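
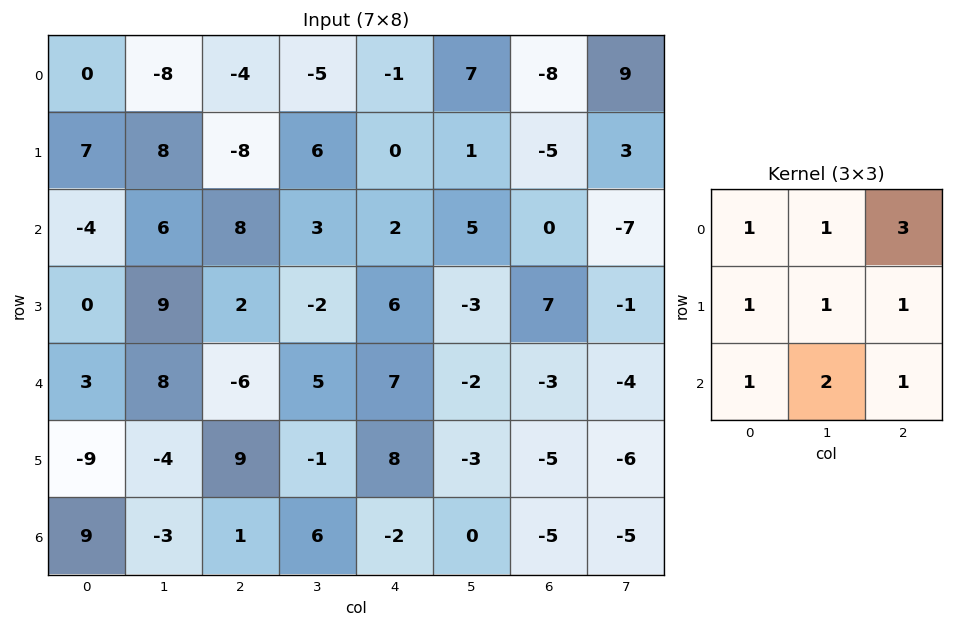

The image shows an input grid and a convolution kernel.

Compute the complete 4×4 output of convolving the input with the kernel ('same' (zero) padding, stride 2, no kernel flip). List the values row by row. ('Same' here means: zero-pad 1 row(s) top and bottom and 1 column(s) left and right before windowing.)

Output[0,0]: The receptive field on the zero-padded input at this output position is [0 0 0 / 0 0 -8 / 0 7 8]. Elementwise product with the kernel and sum: 0·1 + 0·1 + 0·3 + 0·1 + 0·1 + -8·1 + 0·1 + 7·2 + 8·1.

14 -19 8 2
42 46 26 13
16 25 17 -27
-15 6 2 -36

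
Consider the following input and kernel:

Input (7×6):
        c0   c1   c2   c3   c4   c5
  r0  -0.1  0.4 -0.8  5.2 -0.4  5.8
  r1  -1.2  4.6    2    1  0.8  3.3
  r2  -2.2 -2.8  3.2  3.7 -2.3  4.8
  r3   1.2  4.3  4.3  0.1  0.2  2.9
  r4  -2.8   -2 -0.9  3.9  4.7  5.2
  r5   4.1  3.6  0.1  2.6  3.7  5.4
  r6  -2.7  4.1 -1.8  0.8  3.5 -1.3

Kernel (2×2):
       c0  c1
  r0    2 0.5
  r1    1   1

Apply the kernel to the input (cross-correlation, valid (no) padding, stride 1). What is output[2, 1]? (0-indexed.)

4.6

The receptive field on the input at this output position is [-2.8 3.2 / 4.3 4.3]. Elementwise product with the kernel and sum: -2.8·2 + 3.2·0.5 + 4.3·1 + 4.3·1.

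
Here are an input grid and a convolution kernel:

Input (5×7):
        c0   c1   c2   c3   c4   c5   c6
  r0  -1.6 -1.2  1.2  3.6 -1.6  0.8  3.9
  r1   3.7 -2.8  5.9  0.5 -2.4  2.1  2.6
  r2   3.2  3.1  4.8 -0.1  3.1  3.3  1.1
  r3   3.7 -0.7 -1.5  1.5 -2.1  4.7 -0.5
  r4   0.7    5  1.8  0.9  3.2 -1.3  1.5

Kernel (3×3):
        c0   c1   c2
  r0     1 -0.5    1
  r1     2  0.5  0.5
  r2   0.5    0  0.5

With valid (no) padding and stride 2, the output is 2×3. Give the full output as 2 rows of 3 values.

Output[0,0]: The receptive field on the input at this output position is [-1.6 -1.2 1.2 / 3.7 -2.8 5.9 / 3.2 3.1 4.8]. Elementwise product with the kernel and sum: -1.6·1 + -1.2·-0.5 + 1.2·1 + 3.7·2 + -2.8·0.5 + 5.9·0.5 + 3.2·0.5 + 4.8·0.5.
Output[0,1]: The receptive field on the input at this output position is [1.2 3.6 -1.6 / 5.9 0.5 -2.4 / 4.8 -0.1 3.1]. Elementwise product with the kernel and sum: 1.2·1 + 3.6·-0.5 + -1.6·1 + 5.9·2 + 0.5·0.5 + -2.4·0.5 + 4.8·0.5 + 3.1·0.5.

13.15 12.6 1.55
14 7.15 2.8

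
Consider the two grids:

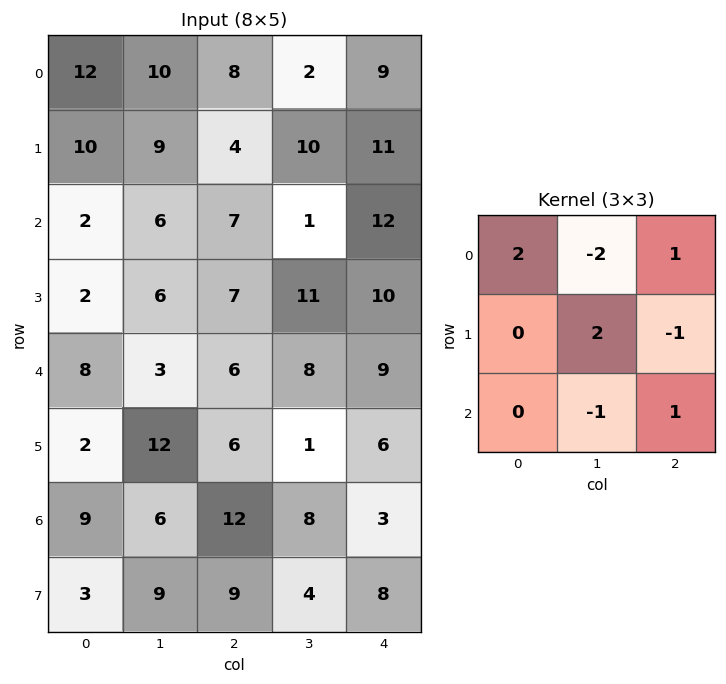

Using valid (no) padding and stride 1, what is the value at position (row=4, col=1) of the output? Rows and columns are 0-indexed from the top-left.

9

The receptive field on the input at this output position is [3 6 8 / 12 6 1 / 6 12 8]. Elementwise product with the kernel and sum: 3·2 + 6·-2 + 8·1 + 6·2 + 1·-1 + 12·-1 + 8·1.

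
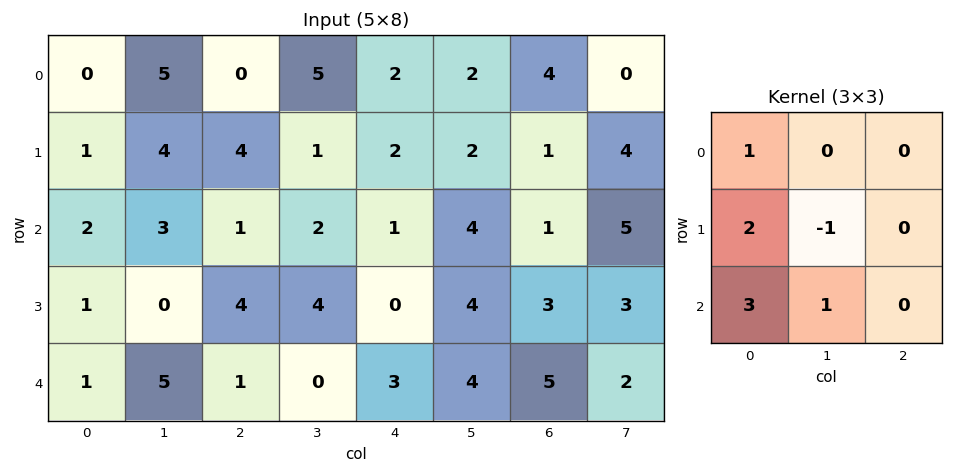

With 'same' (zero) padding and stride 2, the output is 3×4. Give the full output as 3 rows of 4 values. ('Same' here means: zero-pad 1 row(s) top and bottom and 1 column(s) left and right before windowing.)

Output[0,0]: The receptive field on the zero-padded input at this output position is [0 0 0 / 0 0 5 / 0 1 4]. Elementwise product with the kernel and sum: 0·1 + 0·2 + 0·-1 + 0·3 + 1·1.

1 26 13 7
-1 13 16 24
-1 9 1 7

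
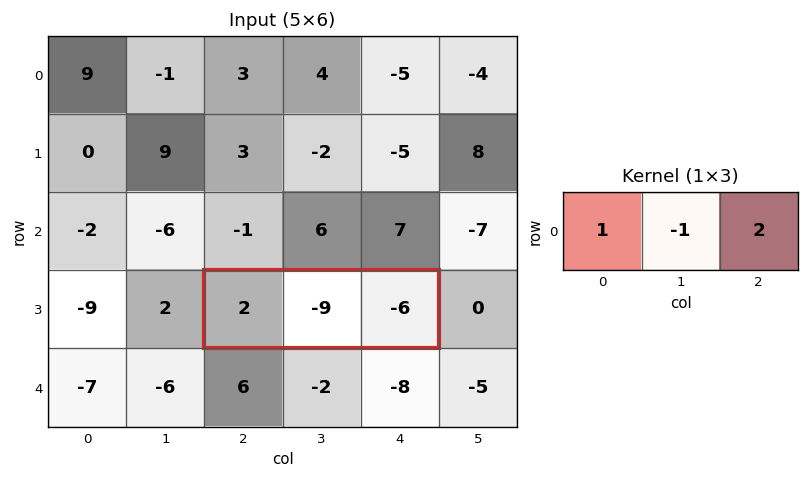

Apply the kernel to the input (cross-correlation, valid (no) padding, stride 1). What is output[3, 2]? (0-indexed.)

The receptive field on the input at this output position is [2 -9 -6]. Elementwise product with the kernel and sum: 2·1 + -9·-1 + -6·2.

-1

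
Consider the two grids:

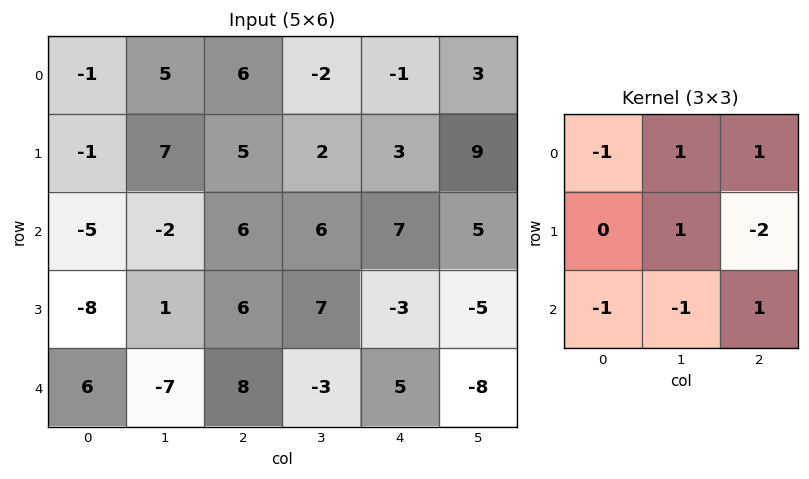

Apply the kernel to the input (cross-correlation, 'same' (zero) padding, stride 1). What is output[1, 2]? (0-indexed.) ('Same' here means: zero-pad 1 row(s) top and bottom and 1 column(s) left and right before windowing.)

2

The receptive field on the zero-padded input at this output position is [5 6 -2 / 7 5 2 / -2 6 6]. Elementwise product with the kernel and sum: 5·-1 + 6·1 + -2·1 + 5·1 + 2·-2 + -2·-1 + 6·-1 + 6·1.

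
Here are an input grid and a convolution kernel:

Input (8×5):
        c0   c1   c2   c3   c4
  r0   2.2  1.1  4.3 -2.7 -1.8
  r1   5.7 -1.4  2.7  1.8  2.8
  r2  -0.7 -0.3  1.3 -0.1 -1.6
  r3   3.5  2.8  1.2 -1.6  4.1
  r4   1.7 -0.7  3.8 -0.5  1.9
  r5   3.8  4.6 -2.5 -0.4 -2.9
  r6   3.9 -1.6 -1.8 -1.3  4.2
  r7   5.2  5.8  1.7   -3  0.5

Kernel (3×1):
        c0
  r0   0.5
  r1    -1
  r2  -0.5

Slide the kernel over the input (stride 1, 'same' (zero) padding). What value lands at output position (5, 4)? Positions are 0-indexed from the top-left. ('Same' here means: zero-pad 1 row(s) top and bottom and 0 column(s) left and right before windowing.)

The receptive field on the zero-padded input at this output position is [1.9 / -2.9 / 4.2]. Elementwise product with the kernel and sum: 1.9·0.5 + -2.9·-1 + 4.2·-0.5.

1.75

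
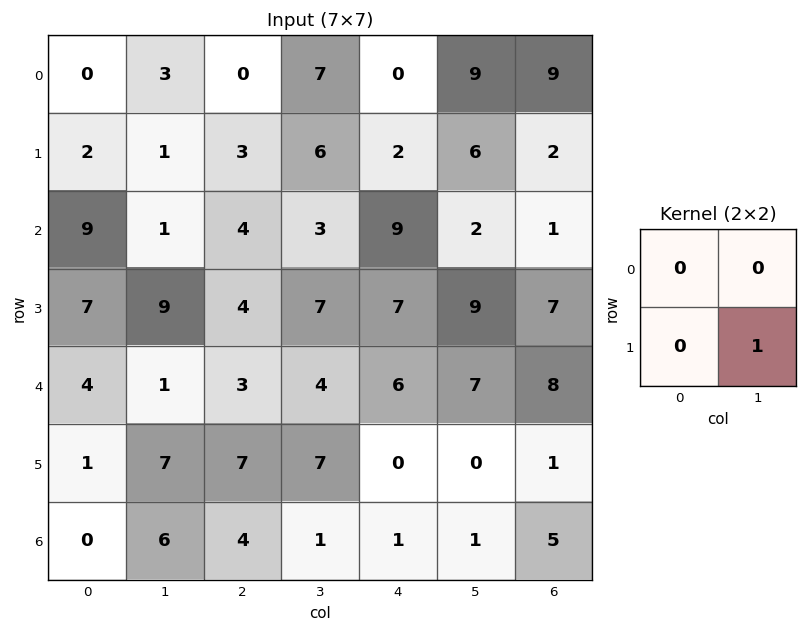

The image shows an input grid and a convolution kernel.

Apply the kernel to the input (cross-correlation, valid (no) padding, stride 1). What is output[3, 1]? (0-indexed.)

3

The receptive field on the input at this output position is [9 4 / 1 3]. Elementwise product with the kernel and sum: 3·1.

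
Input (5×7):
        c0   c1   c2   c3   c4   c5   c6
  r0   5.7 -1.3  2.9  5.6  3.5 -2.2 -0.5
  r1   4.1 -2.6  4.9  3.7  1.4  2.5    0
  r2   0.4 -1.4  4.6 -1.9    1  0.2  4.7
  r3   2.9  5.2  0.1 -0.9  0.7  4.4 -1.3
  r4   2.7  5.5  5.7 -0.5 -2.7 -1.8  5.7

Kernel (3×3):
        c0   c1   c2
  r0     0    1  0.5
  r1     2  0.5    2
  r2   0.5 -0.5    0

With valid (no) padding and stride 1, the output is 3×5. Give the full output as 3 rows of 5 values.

Output[0,0]: The receptive field on the input at this output position is [5.7 -1.3 2.9 / 4.1 -2.6 4.9 / 0.4 -1.4 4.6]. Elementwise product with the kernel and sum: -1.3·1 + 2.9·0.5 + 4.1·2 + -2.6·0.5 + 4.9·2 + 0.4·0.5 + -1.4·-0.5.

17.75 7.35 25.05 14.05 2
8 5 15.15 -1.05 12.15
8.1 12.2 2.85 9.55 3.1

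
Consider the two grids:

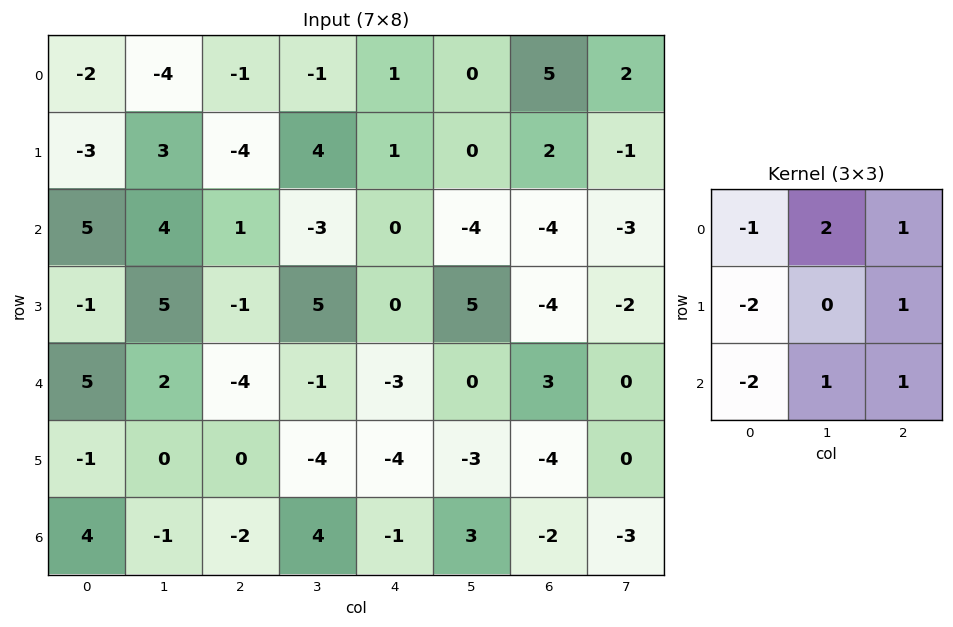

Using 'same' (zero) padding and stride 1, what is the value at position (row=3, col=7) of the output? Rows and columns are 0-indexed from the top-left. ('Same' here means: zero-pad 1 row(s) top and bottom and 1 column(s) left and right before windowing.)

0

The receptive field on the zero-padded input at this output position is [-4 -3 0 / -4 -2 0 / 3 0 0]. Elementwise product with the kernel and sum: -4·-1 + -3·2 + 0·1 + -4·-2 + 0·1 + 3·-2 + 0·1 + 0·1.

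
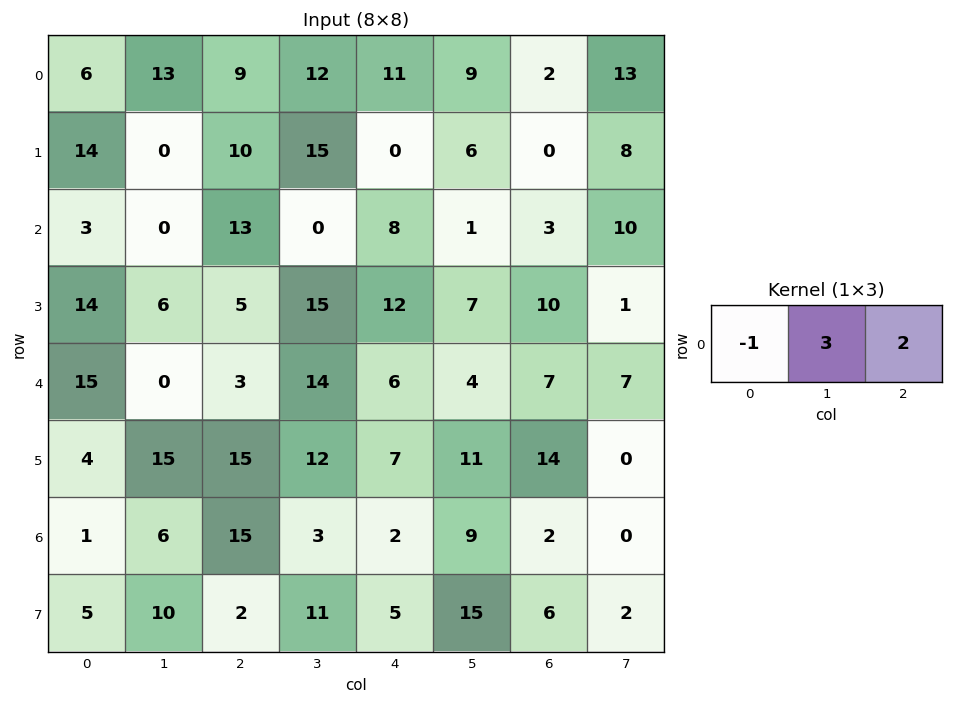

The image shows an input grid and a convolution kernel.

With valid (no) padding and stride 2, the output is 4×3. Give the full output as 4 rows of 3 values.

51 49 20
23 3 1
-9 51 20
47 -2 29

Output[0,0]: The receptive field on the input at this output position is [6 13 9]. Elementwise product with the kernel and sum: 6·-1 + 13·3 + 9·2.
Output[0,1]: The receptive field on the input at this output position is [9 12 11]. Elementwise product with the kernel and sum: 9·-1 + 12·3 + 11·2.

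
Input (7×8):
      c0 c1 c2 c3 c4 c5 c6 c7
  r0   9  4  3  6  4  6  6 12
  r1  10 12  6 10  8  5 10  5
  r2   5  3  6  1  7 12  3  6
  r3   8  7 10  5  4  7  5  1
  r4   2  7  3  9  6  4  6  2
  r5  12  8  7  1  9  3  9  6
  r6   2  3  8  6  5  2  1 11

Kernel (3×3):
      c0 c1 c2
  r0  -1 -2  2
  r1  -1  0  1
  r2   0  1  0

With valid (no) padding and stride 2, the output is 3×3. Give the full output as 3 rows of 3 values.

Output[0,0]: The receptive field on the input at this output position is [9 4 3 / 10 12 6 / 5 3 6]. Elementwise product with the kernel and sum: 9·-1 + 4·-2 + 3·2 + 10·-1 + 6·1 + 3·1.

-12 -4 10
10 9 -20
-12 -1 0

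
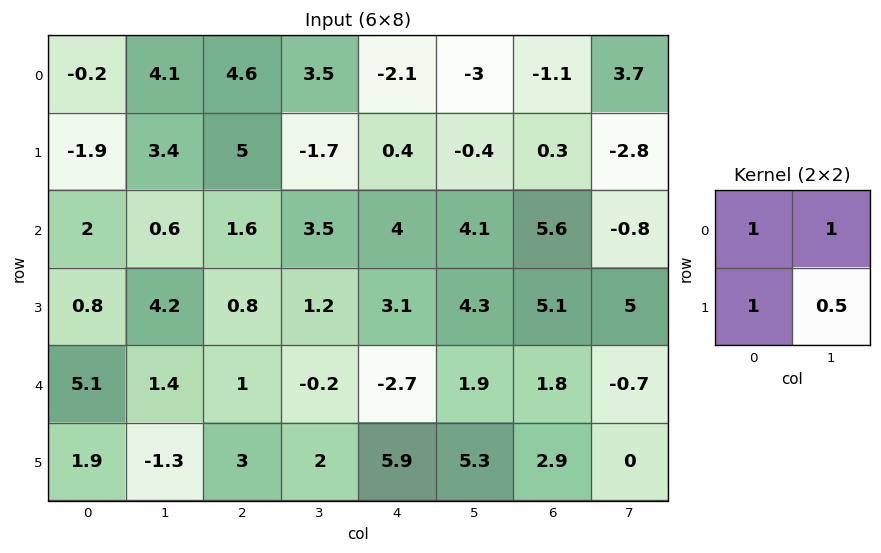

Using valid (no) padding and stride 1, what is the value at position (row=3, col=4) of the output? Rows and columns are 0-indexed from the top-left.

The receptive field on the input at this output position is [3.1 4.3 / -2.7 1.9]. Elementwise product with the kernel and sum: 3.1·1 + 4.3·1 + -2.7·1 + 1.9·0.5.

5.65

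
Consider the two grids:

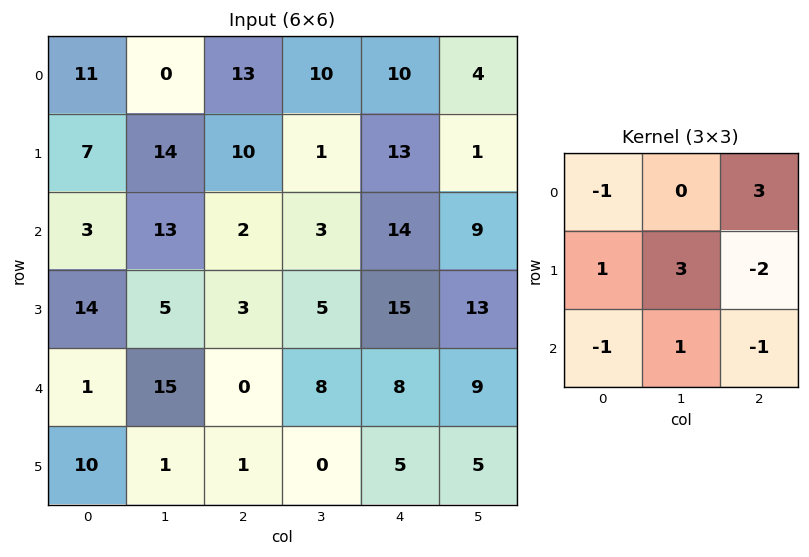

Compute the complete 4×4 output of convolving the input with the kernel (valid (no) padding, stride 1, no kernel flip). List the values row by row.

65 58 -9 42
49 -5 -1 26
40 -23 28 39
31 9 44 48

Output[0,0]: The receptive field on the input at this output position is [11 0 13 / 7 14 10 / 3 13 2]. Elementwise product with the kernel and sum: 11·-1 + 13·3 + 7·1 + 14·3 + 10·-2 + 3·-1 + 13·1 + 2·-1.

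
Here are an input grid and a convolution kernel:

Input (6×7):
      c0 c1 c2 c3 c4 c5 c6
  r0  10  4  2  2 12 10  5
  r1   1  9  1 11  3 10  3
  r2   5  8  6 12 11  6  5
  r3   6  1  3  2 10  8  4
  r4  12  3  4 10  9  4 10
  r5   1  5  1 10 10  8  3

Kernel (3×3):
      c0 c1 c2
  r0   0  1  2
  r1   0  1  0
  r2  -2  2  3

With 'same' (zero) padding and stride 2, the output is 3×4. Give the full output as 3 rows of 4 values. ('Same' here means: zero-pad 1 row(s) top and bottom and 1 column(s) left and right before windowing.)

Output[0,0]: The receptive field on the zero-padded input at this output position is [0 0 0 / 0 10 4 / 0 1 9]. Elementwise product with the kernel and sum: 0·1 + 0·2 + 10·1 + 0·-2 + 1·2 + 9·3.

39 19 26 -9
39 39 74 0
37 33 59 4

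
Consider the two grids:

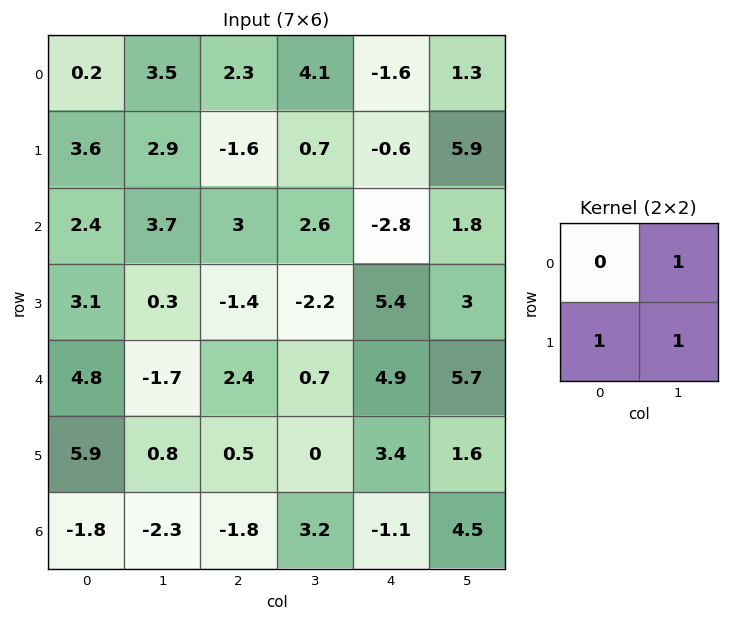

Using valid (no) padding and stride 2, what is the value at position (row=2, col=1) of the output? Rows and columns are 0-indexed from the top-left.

The receptive field on the input at this output position is [2.4 0.7 / 0.5 0]. Elementwise product with the kernel and sum: 0.7·1 + 0.5·1 + 0·1.

1.2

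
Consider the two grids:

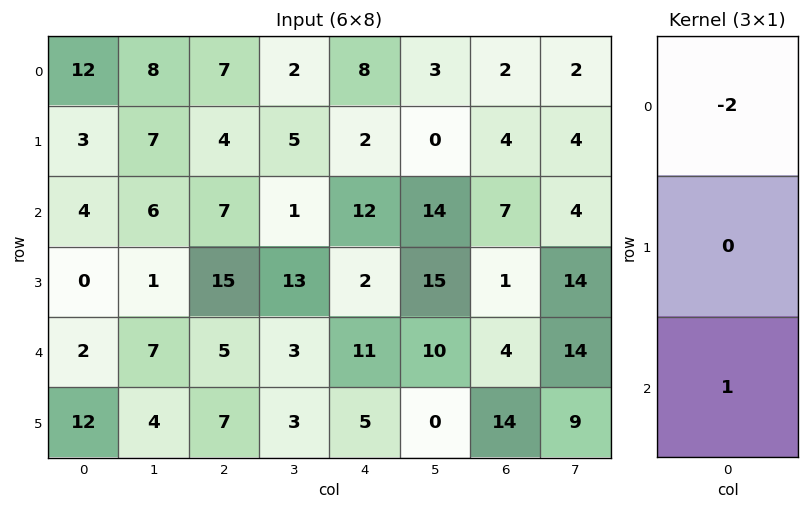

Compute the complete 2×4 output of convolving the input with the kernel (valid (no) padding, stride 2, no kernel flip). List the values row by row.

Output[0,0]: The receptive field on the input at this output position is [12 / 3 / 4]. Elementwise product with the kernel and sum: 12·-2 + 4·1.
Output[0,1]: The receptive field on the input at this output position is [7 / 4 / 7]. Elementwise product with the kernel and sum: 7·-2 + 7·1.

-20 -7 -4 3
-6 -9 -13 -10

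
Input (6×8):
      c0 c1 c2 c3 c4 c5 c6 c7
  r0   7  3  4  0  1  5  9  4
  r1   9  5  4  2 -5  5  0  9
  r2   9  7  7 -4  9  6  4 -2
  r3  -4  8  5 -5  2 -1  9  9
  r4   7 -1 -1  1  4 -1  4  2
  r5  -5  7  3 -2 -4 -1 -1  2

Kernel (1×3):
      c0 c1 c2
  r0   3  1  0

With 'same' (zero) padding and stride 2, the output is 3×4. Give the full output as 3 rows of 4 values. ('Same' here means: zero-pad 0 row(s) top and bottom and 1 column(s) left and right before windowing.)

7 13 1 24
9 28 -3 22
7 -4 7 1

Output[0,0]: The receptive field on the zero-padded input at this output position is [0 7 3]. Elementwise product with the kernel and sum: 0·3 + 7·1.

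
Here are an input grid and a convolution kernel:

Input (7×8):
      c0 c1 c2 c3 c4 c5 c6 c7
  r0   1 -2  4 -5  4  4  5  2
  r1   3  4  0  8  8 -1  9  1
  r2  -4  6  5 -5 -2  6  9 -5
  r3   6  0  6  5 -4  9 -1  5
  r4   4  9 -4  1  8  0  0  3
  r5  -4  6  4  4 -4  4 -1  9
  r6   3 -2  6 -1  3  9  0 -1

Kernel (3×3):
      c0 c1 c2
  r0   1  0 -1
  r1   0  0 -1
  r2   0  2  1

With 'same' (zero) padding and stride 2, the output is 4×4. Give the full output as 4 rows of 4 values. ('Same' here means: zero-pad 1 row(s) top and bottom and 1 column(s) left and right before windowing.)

12 13 11 17
2 18 4 6
-11 6 -8 8
-4 3 -9 -4

Output[0,0]: The receptive field on the zero-padded input at this output position is [0 0 0 / 0 1 -2 / 0 3 4]. Elementwise product with the kernel and sum: 0·1 + 0·-1 + -2·-1 + 3·2 + 4·1.
Output[0,1]: The receptive field on the zero-padded input at this output position is [0 0 0 / -2 4 -5 / 4 0 8]. Elementwise product with the kernel and sum: 0·1 + 0·-1 + -5·-1 + 0·2 + 8·1.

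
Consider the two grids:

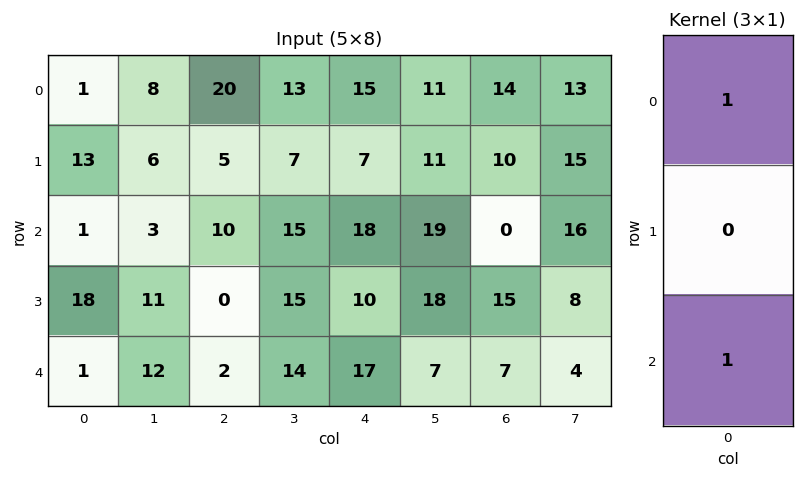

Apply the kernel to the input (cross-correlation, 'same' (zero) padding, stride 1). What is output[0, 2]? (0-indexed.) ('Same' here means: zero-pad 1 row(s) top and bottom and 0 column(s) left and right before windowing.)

The receptive field on the zero-padded input at this output position is [0 / 20 / 5]. Elementwise product with the kernel and sum: 0·1 + 5·1.

5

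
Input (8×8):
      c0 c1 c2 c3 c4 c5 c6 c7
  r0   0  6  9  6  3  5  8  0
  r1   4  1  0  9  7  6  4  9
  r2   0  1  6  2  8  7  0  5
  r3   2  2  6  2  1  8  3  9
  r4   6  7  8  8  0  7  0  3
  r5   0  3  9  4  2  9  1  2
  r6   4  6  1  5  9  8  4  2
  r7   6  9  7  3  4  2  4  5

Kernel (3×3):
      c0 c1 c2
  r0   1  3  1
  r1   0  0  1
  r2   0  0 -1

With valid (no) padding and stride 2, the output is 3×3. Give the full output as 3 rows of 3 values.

21 29 30
7 21 32
43 25 18

Output[0,0]: The receptive field on the input at this output position is [0 6 9 / 4 1 0 / 0 1 6]. Elementwise product with the kernel and sum: 0·1 + 6·3 + 9·1 + 0·1 + 6·-1.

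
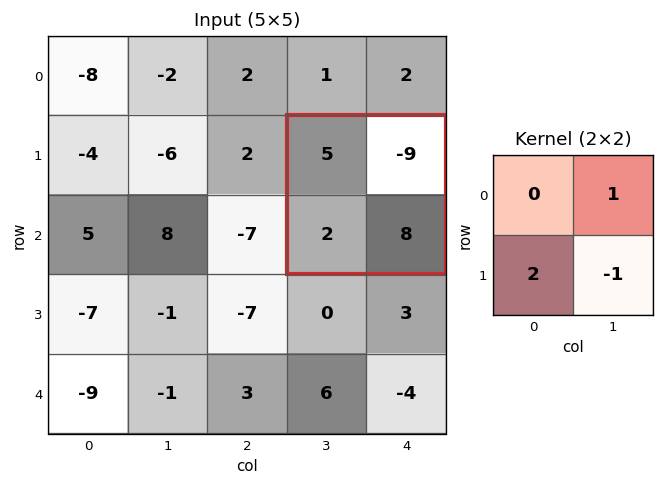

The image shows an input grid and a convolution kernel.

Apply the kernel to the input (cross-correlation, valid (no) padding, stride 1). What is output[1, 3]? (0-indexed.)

-13

The receptive field on the input at this output position is [5 -9 / 2 8]. Elementwise product with the kernel and sum: -9·1 + 2·2 + 8·-1.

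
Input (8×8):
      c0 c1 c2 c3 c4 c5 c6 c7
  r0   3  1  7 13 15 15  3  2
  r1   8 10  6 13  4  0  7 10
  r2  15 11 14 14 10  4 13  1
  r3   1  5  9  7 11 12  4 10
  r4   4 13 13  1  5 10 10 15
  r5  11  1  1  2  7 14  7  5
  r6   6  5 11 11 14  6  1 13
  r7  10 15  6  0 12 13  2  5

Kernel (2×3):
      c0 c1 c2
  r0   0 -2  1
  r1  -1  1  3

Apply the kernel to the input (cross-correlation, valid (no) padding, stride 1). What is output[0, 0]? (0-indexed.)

25

The receptive field on the input at this output position is [3 1 7 / 8 10 6]. Elementwise product with the kernel and sum: 1·-2 + 7·1 + 8·-1 + 10·1 + 6·3.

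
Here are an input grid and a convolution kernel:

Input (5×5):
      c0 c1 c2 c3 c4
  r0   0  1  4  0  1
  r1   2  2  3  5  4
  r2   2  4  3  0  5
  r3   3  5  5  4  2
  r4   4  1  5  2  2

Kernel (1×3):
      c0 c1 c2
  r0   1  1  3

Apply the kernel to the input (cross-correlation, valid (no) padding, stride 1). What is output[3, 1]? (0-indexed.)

The receptive field on the input at this output position is [5 5 4]. Elementwise product with the kernel and sum: 5·1 + 5·1 + 4·3.

22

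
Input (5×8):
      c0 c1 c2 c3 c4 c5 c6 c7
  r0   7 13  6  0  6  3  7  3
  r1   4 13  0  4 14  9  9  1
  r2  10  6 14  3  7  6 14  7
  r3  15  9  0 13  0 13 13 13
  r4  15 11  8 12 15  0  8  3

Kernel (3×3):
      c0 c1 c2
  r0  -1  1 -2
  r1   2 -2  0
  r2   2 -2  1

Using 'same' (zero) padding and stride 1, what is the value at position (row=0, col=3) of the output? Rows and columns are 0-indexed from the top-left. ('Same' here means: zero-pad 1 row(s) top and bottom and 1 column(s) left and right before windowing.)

The receptive field on the zero-padded input at this output position is [0 0 0 / 6 0 6 / 0 4 14]. Elementwise product with the kernel and sum: 0·-1 + 0·1 + 0·-2 + 6·2 + 0·-2 + 0·2 + 4·-2 + 14·1.

18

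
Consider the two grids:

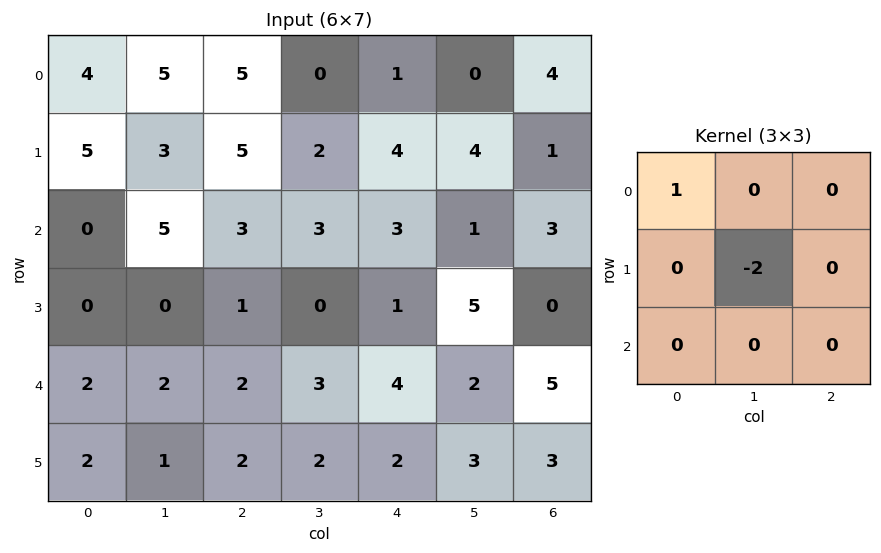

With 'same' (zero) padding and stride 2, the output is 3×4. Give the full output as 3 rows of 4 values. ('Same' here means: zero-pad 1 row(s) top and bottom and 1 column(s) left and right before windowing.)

Output[0,0]: The receptive field on the zero-padded input at this output position is [0 0 0 / 0 4 5 / 0 5 3]. Elementwise product with the kernel and sum: 0·1 + 4·-2.
Output[0,1]: The receptive field on the zero-padded input at this output position is [0 0 0 / 5 5 0 / 3 5 2]. Elementwise product with the kernel and sum: 0·1 + 5·-2.

-8 -10 -2 -8
0 -3 -4 -2
-4 -4 -8 -5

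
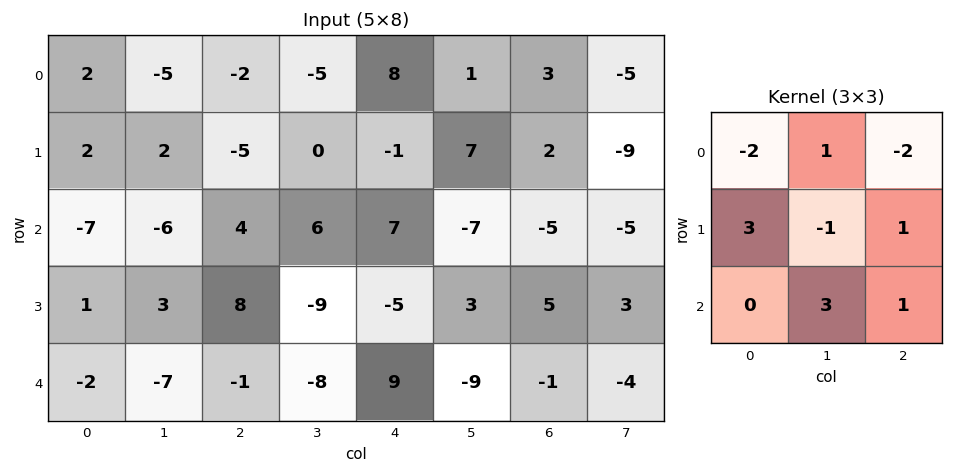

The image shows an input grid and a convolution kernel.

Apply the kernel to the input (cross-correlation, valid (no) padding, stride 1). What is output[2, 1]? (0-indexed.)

The receptive field on the input at this output position is [-6 4 6 / 3 8 -9 / -7 -1 -8]. Elementwise product with the kernel and sum: -6·-2 + 4·1 + 6·-2 + 3·3 + 8·-1 + -9·1 + -1·3 + -8·1.

-15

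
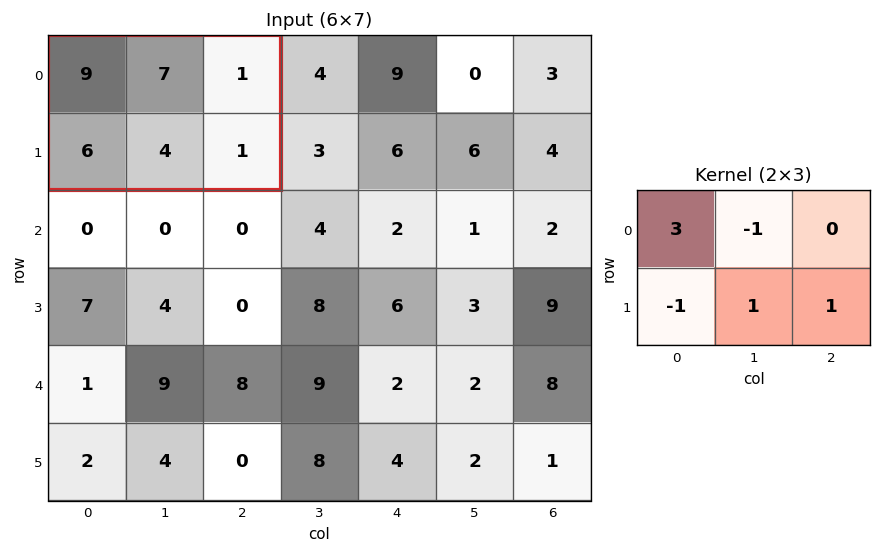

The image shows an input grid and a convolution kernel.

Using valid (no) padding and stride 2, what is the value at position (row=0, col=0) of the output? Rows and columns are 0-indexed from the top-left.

19

The receptive field on the input at this output position is [9 7 1 / 6 4 1]. Elementwise product with the kernel and sum: 9·3 + 7·-1 + 6·-1 + 4·1 + 1·1.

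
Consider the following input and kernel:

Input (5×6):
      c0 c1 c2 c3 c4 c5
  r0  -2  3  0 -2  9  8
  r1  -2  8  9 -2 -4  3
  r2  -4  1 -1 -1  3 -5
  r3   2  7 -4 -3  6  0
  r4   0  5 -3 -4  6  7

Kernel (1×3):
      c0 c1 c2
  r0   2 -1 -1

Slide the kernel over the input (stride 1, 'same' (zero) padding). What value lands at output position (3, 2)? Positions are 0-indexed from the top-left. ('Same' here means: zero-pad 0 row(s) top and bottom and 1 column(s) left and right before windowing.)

The receptive field on the zero-padded input at this output position is [7 -4 -3]. Elementwise product with the kernel and sum: 7·2 + -4·-1 + -3·-1.

21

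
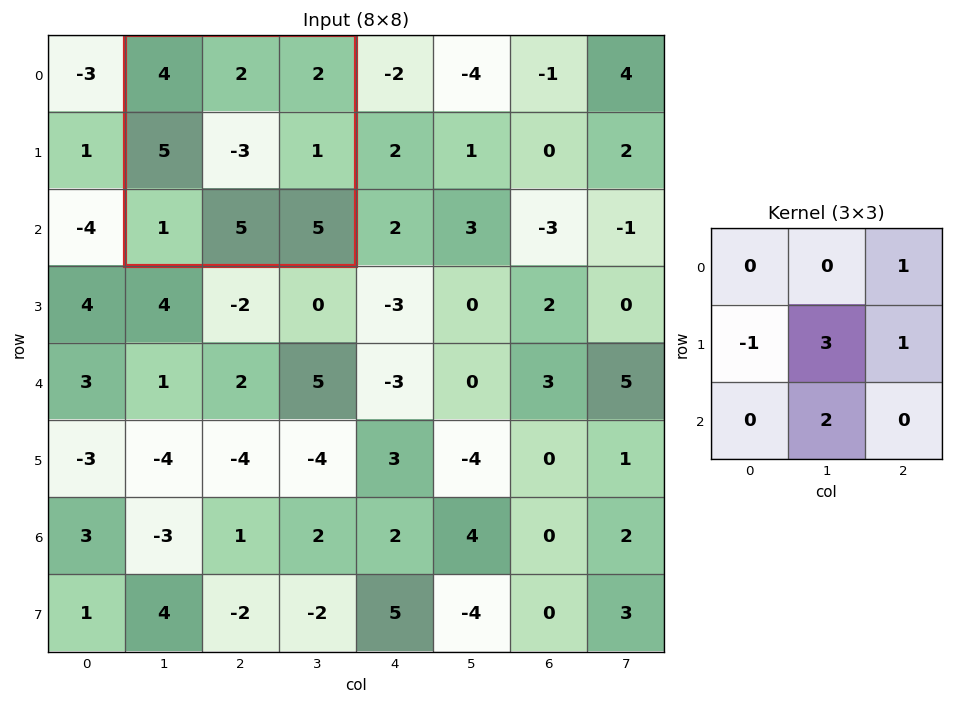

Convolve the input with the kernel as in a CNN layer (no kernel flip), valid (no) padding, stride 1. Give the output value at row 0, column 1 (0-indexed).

-1

The receptive field on the input at this output position is [4 2 2 / 5 -3 1 / 1 5 5]. Elementwise product with the kernel and sum: 2·1 + 5·-1 + -3·3 + 1·1 + 5·2.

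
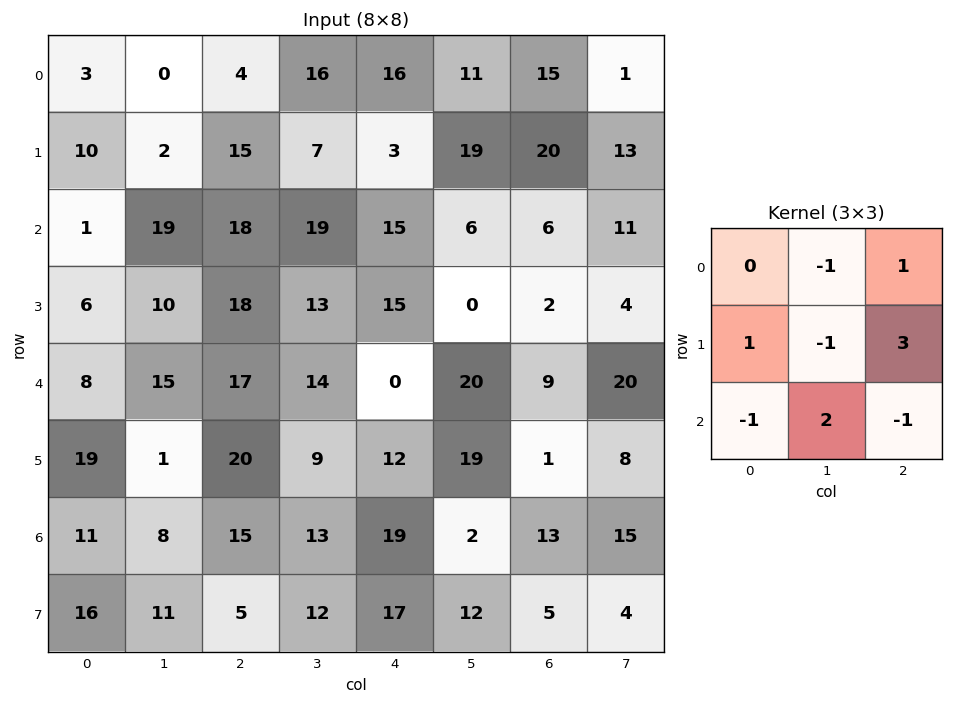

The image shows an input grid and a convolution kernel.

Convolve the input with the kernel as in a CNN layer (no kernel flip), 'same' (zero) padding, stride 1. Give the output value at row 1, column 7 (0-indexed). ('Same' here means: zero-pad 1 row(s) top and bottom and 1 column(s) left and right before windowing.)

22

The receptive field on the zero-padded input at this output position is [15 1 0 / 20 13 0 / 6 11 0]. Elementwise product with the kernel and sum: 1·-1 + 0·1 + 20·1 + 13·-1 + 0·3 + 6·-1 + 11·2 + 0·-1.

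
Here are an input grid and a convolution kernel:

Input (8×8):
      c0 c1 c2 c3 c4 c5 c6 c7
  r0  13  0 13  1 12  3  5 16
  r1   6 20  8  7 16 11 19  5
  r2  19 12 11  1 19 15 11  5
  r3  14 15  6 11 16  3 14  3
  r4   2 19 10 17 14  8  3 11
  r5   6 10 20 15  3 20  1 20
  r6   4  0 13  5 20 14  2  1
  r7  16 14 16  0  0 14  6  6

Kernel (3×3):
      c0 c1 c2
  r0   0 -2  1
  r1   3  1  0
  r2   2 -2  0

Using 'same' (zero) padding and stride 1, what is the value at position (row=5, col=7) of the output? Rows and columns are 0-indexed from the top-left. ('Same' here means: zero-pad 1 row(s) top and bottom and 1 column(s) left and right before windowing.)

The receptive field on the zero-padded input at this output position is [3 11 0 / 1 20 0 / 2 1 0]. Elementwise product with the kernel and sum: 11·-2 + 0·1 + 1·3 + 20·1 + 2·2 + 1·-2.

3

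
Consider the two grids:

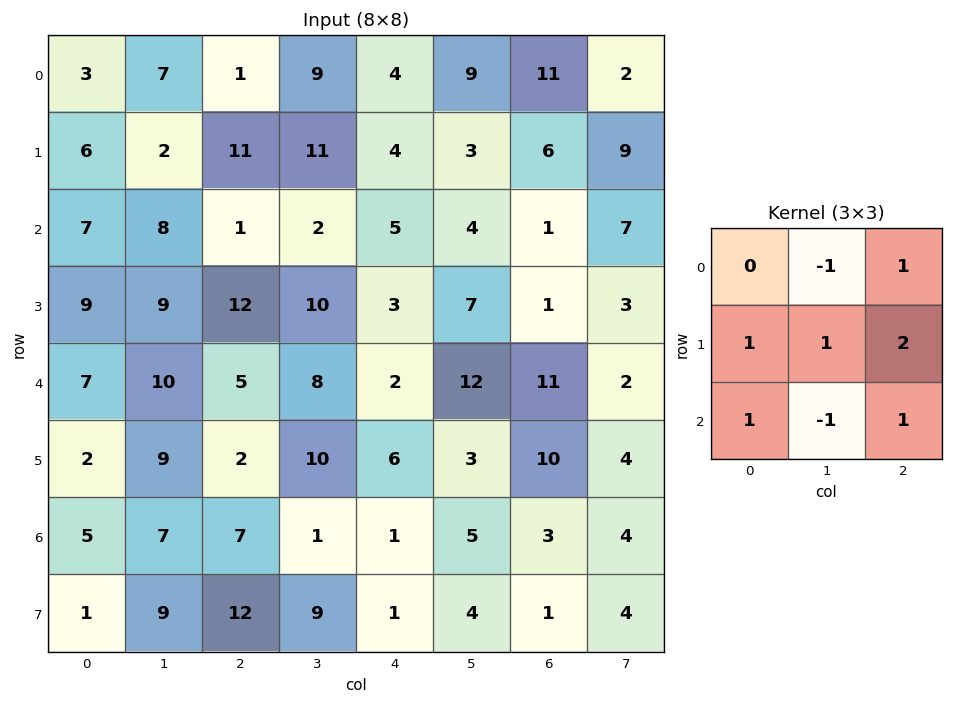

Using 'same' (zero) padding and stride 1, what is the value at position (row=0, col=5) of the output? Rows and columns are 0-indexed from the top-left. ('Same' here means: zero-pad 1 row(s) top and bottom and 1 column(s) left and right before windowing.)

The receptive field on the zero-padded input at this output position is [0 0 0 / 4 9 11 / 4 3 6]. Elementwise product with the kernel and sum: 0·-1 + 0·1 + 4·1 + 9·1 + 11·2 + 4·1 + 3·-1 + 6·1.

42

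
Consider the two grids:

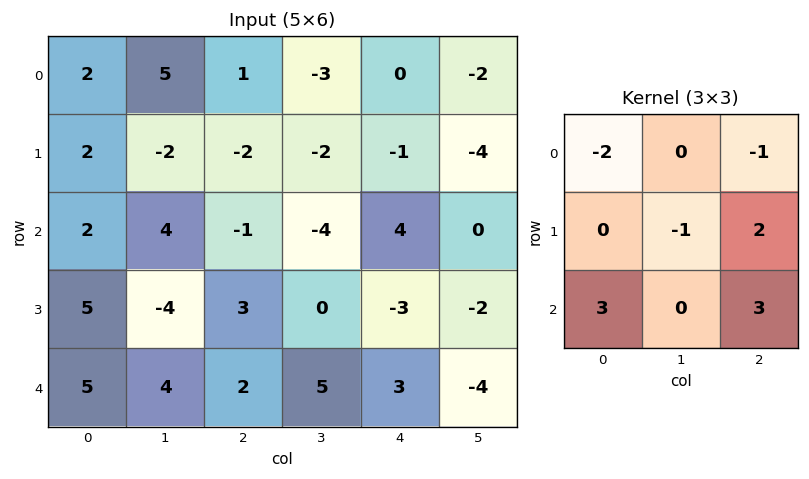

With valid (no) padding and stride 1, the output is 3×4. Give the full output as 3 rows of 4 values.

-4 -9 7 -11
16 -13 17 -2
28 20 7 10

Output[0,0]: The receptive field on the input at this output position is [2 5 1 / 2 -2 -2 / 2 4 -1]. Elementwise product with the kernel and sum: 2·-2 + 1·-1 + -2·-1 + -2·2 + 2·3 + -1·3.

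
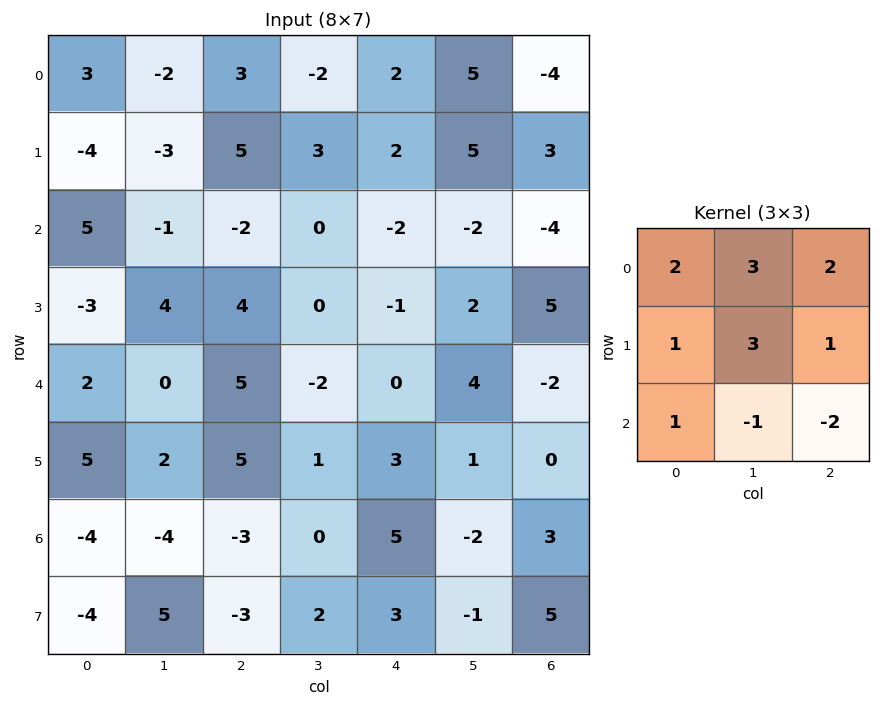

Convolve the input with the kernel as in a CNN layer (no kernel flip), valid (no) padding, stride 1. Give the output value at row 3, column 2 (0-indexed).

The receptive field on the input at this output position is [4 0 -1 / 5 -2 0 / 5 1 3]. Elementwise product with the kernel and sum: 4·2 + 0·3 + -1·2 + 5·1 + -2·3 + 0·1 + 5·1 + 1·-1 + 3·-2.

3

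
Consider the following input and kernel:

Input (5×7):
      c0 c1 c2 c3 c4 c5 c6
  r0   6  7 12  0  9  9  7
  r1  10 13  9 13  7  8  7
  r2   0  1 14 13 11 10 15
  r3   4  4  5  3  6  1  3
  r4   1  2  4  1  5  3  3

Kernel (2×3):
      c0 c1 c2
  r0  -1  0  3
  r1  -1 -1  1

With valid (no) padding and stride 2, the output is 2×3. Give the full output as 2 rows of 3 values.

Output[0,0]: The receptive field on the input at this output position is [6 7 12 / 10 13 9]. Elementwise product with the kernel and sum: 6·-1 + 12·3 + 10·-1 + 13·-1 + 9·1.

16 0 4
39 17 30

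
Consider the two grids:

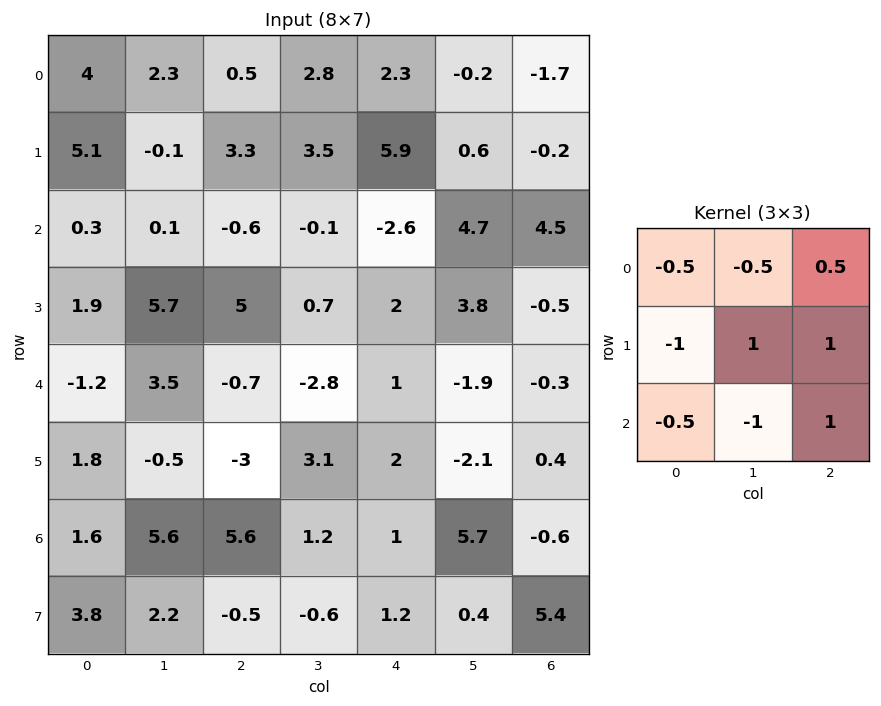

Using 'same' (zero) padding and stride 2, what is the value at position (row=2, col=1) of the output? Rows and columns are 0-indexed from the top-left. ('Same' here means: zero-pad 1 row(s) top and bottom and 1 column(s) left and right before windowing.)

-5.65

The receptive field on the zero-padded input at this output position is [5.7 5 0.7 / 3.5 -0.7 -2.8 / -0.5 -3 3.1]. Elementwise product with the kernel and sum: 5.7·-0.5 + 5·-0.5 + 0.7·0.5 + 3.5·-1 + -0.7·1 + -2.8·1 + -0.5·-0.5 + -3·-1 + 3.1·1.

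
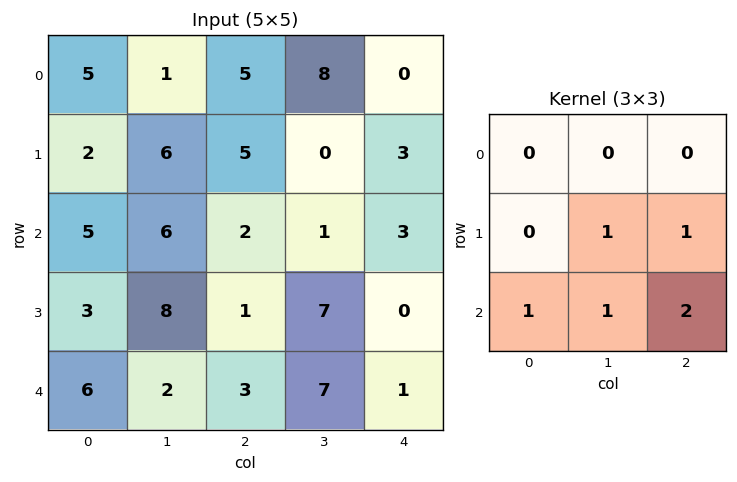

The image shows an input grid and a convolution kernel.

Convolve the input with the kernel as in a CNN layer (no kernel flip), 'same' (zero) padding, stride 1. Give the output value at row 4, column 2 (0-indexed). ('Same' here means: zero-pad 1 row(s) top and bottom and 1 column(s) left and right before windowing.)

The receptive field on the zero-padded input at this output position is [8 1 7 / 2 3 7 / 0 0 0]. Elementwise product with the kernel and sum: 3·1 + 7·1 + 0·1 + 0·1 + 0·2.

10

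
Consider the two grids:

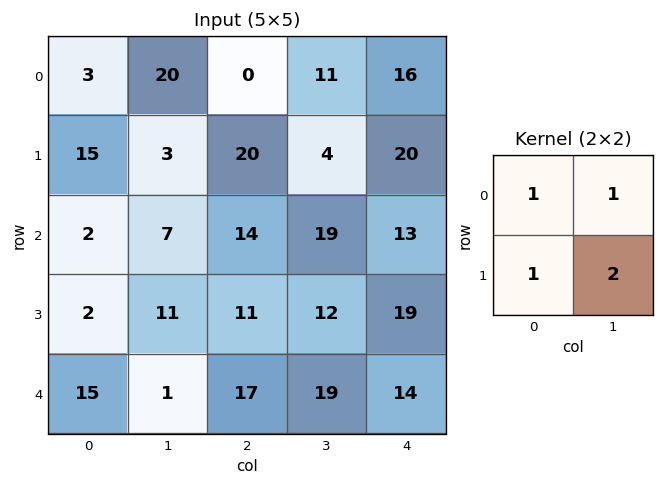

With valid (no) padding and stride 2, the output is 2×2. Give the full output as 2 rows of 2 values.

Output[0,0]: The receptive field on the input at this output position is [3 20 / 15 3]. Elementwise product with the kernel and sum: 3·1 + 20·1 + 15·1 + 3·2.
Output[0,1]: The receptive field on the input at this output position is [0 11 / 20 4]. Elementwise product with the kernel and sum: 0·1 + 11·1 + 20·1 + 4·2.

44 39
33 68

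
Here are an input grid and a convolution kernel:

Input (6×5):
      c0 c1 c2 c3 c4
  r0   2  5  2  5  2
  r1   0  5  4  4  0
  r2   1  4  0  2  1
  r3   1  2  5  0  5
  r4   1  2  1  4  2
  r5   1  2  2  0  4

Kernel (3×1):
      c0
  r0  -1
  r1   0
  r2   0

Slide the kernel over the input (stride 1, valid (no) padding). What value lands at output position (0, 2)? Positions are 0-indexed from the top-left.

The receptive field on the input at this output position is [2 / 4 / 0]. Elementwise product with the kernel and sum: 2·-1.

-2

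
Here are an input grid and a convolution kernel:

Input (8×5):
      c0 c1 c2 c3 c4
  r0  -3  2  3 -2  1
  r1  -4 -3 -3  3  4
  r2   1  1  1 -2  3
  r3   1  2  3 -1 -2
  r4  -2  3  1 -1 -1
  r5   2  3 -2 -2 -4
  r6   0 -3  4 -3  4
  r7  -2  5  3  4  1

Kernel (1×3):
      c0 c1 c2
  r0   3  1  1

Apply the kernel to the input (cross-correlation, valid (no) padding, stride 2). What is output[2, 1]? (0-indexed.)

1

The receptive field on the input at this output position is [1 -1 -1]. Elementwise product with the kernel and sum: 1·3 + -1·1 + -1·1.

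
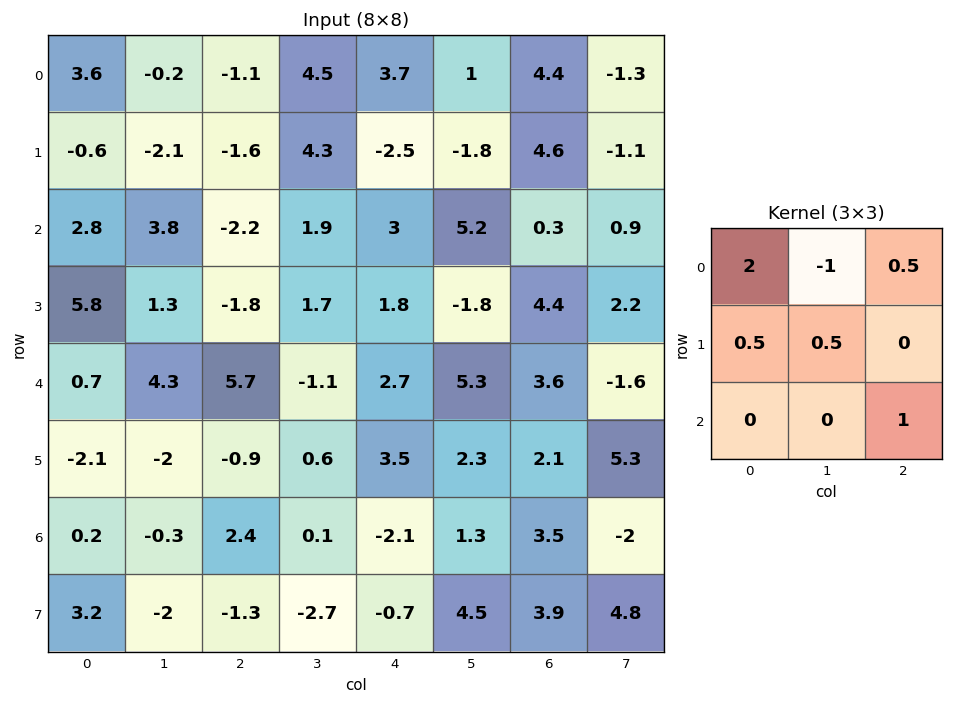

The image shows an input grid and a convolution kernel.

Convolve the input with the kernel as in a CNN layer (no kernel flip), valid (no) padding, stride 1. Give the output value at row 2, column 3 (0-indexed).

The receptive field on the input at this output position is [1.9 3 5.2 / 1.7 1.8 -1.8 / -1.1 2.7 5.3]. Elementwise product with the kernel and sum: 1.9·2 + 3·-1 + 5.2·0.5 + 1.7·0.5 + 1.8·0.5 + 5.3·1.

10.45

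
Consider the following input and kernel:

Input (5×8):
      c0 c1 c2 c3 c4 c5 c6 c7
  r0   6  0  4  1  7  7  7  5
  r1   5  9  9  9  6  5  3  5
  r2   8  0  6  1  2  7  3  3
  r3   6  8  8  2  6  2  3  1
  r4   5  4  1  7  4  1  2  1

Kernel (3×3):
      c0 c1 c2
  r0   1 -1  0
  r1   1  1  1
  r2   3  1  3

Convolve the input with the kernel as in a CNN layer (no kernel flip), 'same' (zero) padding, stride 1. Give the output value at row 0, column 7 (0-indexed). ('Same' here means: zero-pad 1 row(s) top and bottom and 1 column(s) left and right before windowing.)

The receptive field on the zero-padded input at this output position is [0 0 0 / 7 5 0 / 3 5 0]. Elementwise product with the kernel and sum: 0·1 + 0·-1 + 7·1 + 5·1 + 0·1 + 3·3 + 5·1 + 0·3.

26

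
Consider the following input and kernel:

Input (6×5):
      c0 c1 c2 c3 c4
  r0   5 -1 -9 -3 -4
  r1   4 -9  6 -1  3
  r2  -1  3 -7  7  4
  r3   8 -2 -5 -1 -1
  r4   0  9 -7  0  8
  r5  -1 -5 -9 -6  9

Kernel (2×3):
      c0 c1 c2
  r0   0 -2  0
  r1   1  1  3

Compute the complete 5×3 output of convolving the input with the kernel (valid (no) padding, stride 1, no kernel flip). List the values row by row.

Output[0,0]: The receptive field on the input at this output position is [5 -1 -9 / 4 -9 6]. Elementwise product with the kernel and sum: -1·-2 + 4·1 + -9·1 + 6·3.
Output[0,1]: The receptive field on the input at this output position is [-1 -9 -3 / -9 6 -1]. Elementwise product with the kernel and sum: -9·-2 + -9·1 + 6·1 + -1·3.

15 12 20
-1 5 14
-15 4 -23
-8 12 19
-51 -18 12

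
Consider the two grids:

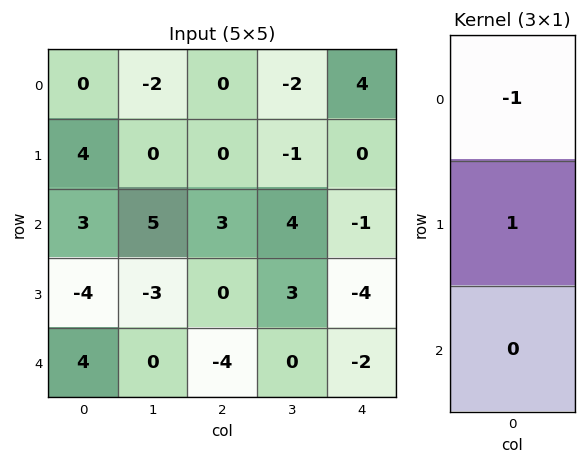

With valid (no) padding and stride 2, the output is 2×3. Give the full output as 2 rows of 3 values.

4 0 -4
-7 -3 -3

Output[0,0]: The receptive field on the input at this output position is [0 / 4 / 3]. Elementwise product with the kernel and sum: 0·-1 + 4·1.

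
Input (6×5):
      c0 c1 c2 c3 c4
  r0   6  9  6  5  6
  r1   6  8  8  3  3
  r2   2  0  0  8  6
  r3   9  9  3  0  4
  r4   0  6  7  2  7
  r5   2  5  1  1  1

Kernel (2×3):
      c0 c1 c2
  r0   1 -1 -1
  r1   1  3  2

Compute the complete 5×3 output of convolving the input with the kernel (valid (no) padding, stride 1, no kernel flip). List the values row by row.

Output[0,0]: The receptive field on the input at this output position is [6 9 6 / 6 8 8]. Elementwise product with the kernel and sum: 6·1 + 9·-1 + 6·-1 + 6·1 + 8·3 + 8·2.
Output[0,1]: The receptive field on the input at this output position is [9 6 5 / 8 8 3]. Elementwise product with the kernel and sum: 9·1 + 6·-1 + 5·-1 + 8·1 + 8·3 + 3·2.

37 36 18
-8 13 38
44 10 -3
29 37 26
6 7 4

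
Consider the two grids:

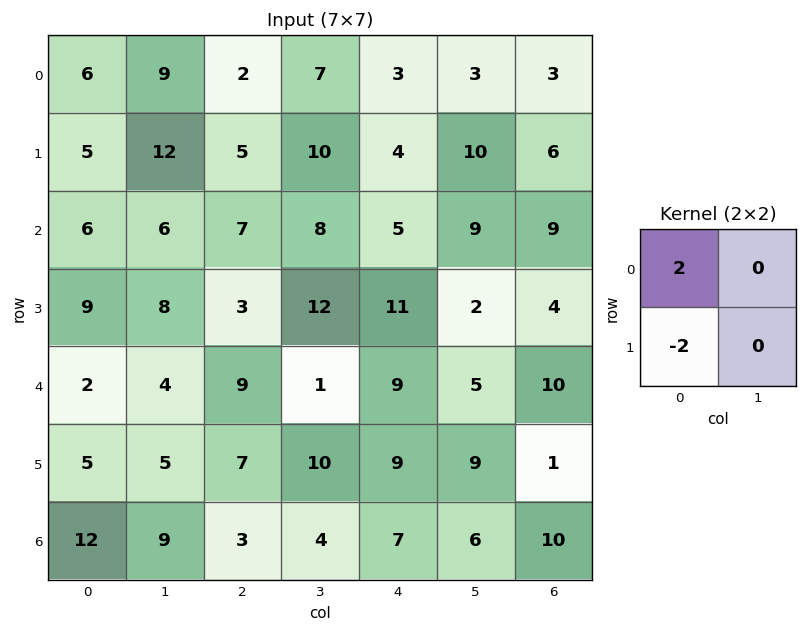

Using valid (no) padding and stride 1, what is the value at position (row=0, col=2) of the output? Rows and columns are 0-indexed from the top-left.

The receptive field on the input at this output position is [2 7 / 5 10]. Elementwise product with the kernel and sum: 2·2 + 5·-2.

-6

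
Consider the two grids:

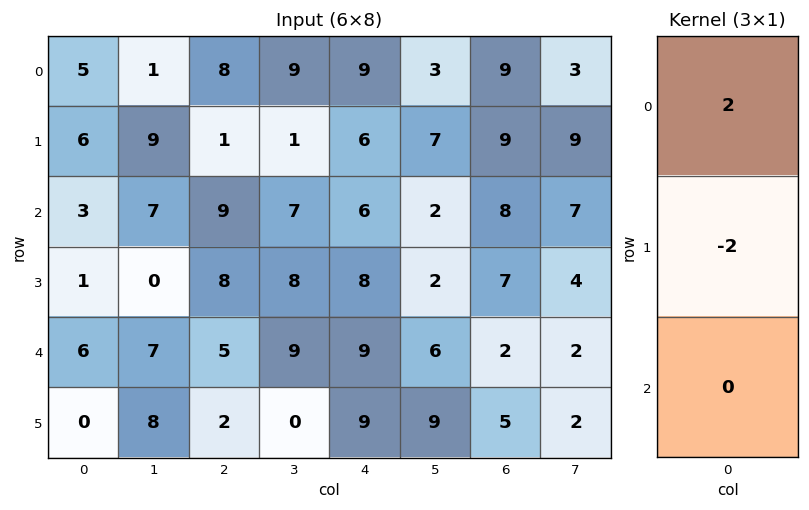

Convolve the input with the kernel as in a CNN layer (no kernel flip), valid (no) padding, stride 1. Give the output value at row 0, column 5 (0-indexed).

-8

The receptive field on the input at this output position is [3 / 7 / 2]. Elementwise product with the kernel and sum: 3·2 + 7·-2.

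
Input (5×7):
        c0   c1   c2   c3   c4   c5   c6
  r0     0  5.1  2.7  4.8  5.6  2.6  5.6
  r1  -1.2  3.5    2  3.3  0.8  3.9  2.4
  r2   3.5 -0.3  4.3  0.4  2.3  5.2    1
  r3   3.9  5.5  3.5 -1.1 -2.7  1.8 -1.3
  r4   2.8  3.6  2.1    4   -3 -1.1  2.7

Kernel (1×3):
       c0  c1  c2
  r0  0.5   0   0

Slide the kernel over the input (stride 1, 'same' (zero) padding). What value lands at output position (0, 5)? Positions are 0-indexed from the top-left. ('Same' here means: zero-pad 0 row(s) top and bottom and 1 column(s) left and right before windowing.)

The receptive field on the zero-padded input at this output position is [5.6 2.6 5.6]. Elementwise product with the kernel and sum: 5.6·0.5.

2.8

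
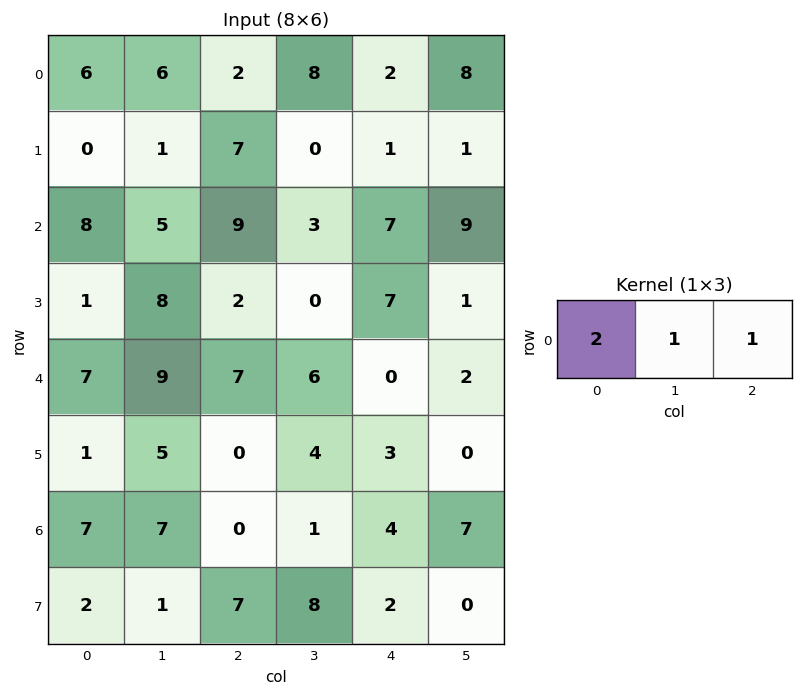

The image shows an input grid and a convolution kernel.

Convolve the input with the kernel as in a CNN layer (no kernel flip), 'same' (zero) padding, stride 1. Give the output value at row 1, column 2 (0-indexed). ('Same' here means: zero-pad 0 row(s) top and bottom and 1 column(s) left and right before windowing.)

9

The receptive field on the zero-padded input at this output position is [1 7 0]. Elementwise product with the kernel and sum: 1·2 + 7·1 + 0·1.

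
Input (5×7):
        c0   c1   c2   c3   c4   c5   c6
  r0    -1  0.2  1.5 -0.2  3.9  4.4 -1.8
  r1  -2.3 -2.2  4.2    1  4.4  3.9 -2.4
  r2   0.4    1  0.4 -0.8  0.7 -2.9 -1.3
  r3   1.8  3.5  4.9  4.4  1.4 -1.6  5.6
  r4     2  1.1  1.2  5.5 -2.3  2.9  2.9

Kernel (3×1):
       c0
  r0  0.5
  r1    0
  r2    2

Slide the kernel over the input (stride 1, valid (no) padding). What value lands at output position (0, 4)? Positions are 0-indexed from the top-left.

The receptive field on the input at this output position is [3.9 / 4.4 / 0.7]. Elementwise product with the kernel and sum: 3.9·0.5 + 0.7·2.

3.35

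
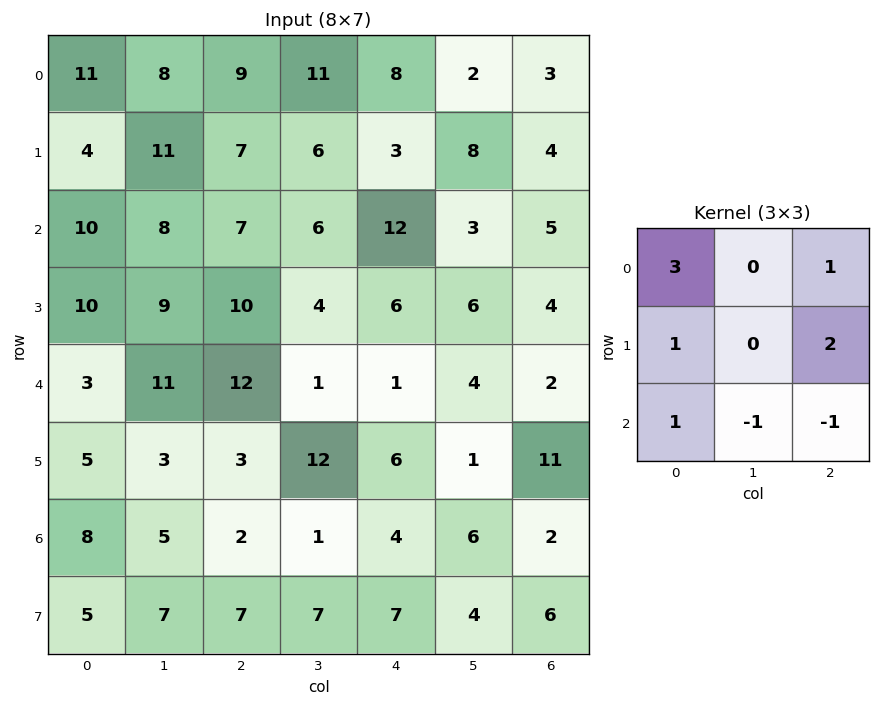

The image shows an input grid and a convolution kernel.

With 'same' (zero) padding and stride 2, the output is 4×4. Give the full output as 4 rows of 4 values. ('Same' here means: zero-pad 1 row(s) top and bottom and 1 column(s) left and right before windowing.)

Output[0,0]: The receptive field on the zero-padded input at this output position is [0 0 0 / 0 11 8 / 0 4 11]. Elementwise product with the kernel and sum: 0·3 + 0·1 + 0·1 + 8·2 + 0·1 + 4·-1 + 11·-1.
Output[0,1]: The receptive field on the zero-padded input at this output position is [0 0 0 / 8 9 11 / 11 7 6]. Elementwise product with the kernel and sum: 0·3 + 0·1 + 8·1 + 11·2 + 11·1 + 7·-1 + 6·-1.

1 28 10 6
8 54 30 29
23 32 32 12
1 21 46 7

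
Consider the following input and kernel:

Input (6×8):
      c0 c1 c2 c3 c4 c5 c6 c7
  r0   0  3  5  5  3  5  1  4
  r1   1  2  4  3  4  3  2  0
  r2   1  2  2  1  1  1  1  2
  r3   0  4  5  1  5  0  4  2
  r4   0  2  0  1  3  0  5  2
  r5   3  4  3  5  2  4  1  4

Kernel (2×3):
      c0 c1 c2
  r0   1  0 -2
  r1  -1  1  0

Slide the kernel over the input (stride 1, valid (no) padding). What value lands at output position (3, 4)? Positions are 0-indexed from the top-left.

-6

The receptive field on the input at this output position is [5 0 4 / 3 0 5]. Elementwise product with the kernel and sum: 5·1 + 4·-2 + 3·-1 + 0·1.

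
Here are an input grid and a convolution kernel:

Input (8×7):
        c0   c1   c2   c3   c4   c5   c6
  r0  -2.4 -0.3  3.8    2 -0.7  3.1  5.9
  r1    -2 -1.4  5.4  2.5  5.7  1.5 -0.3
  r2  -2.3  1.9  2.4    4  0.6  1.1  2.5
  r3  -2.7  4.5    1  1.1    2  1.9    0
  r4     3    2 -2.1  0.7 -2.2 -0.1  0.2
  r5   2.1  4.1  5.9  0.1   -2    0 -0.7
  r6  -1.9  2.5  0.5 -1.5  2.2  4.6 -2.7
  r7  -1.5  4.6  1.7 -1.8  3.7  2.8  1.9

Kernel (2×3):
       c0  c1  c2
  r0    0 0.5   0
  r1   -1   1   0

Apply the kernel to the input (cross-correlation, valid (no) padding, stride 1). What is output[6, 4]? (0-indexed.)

The receptive field on the input at this output position is [2.2 4.6 -2.7 / 3.7 2.8 1.9]. Elementwise product with the kernel and sum: 4.6·0.5 + 3.7·-1 + 2.8·1.

1.4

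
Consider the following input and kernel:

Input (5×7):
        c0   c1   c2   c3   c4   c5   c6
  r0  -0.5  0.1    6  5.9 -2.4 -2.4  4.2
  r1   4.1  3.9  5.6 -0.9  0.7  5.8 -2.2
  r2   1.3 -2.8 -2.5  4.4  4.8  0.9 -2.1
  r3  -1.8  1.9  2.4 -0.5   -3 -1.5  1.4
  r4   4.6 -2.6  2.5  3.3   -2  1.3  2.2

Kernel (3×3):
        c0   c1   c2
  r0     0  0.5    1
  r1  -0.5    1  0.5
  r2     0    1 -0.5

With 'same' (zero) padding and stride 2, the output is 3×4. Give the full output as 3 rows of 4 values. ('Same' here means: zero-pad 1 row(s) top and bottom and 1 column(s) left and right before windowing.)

Output[0,0]: The receptive field on the zero-padded input at this output position is [0 0 0 / 0 -0.5 0.1 / 0 4.1 3.9]. Elementwise product with the kernel and sum: 0·0.5 + 0·1 + 0·-0.5 + -0.5·1 + 0.1·0.5 + 4.1·1 + 3.9·-0.5.
Output[0,1]: The receptive field on the zero-padded input at this output position is [0 0 0 / 0.1 6 5.9 / 3.9 5.6 -0.9]. Elementwise product with the kernel and sum: 0·0.5 + 0·1 + 0.1·-0.5 + 6·1 + 5.9·0.5 + 5.6·1 + -0.9·-0.5.

1.7 14.95 -8.75 3.2
3.1 5.65 6.95 -2.25
4.3 6.15 -6 2.25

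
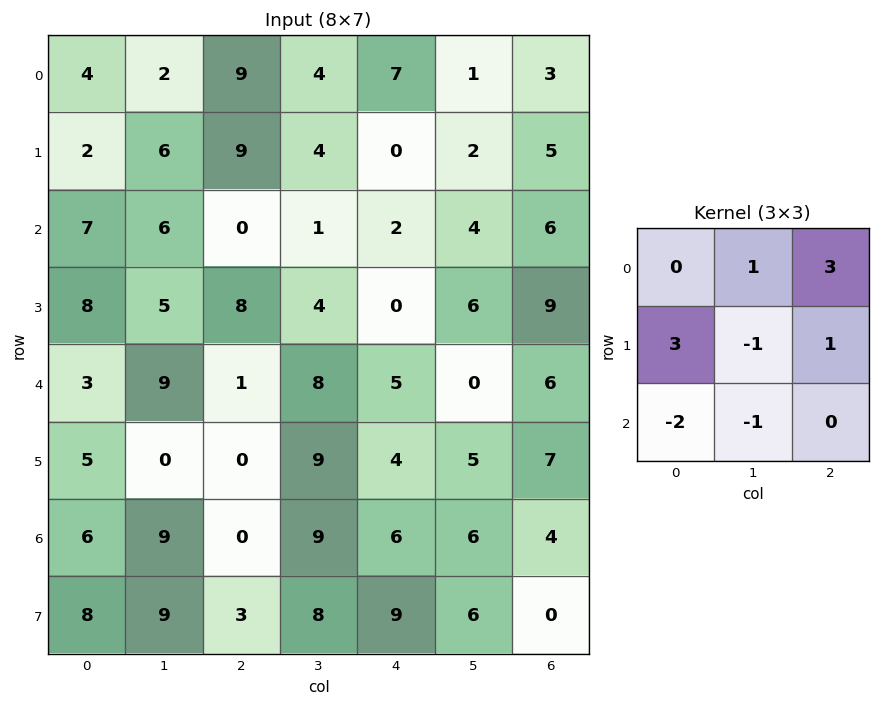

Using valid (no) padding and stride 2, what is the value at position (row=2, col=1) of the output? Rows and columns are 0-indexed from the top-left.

The receptive field on the input at this output position is [1 8 5 / 0 9 4 / 0 9 6]. Elementwise product with the kernel and sum: 8·1 + 5·3 + 0·3 + 9·-1 + 4·1 + 0·-2 + 9·-1.

9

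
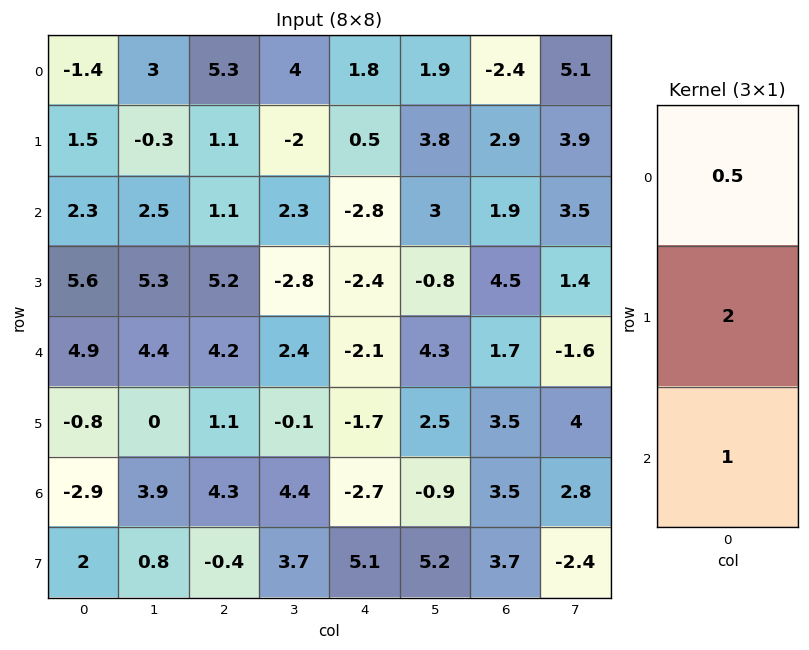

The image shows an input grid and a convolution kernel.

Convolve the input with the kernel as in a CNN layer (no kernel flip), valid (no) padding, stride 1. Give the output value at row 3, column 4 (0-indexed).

-7.1

The receptive field on the input at this output position is [-2.4 / -2.1 / -1.7]. Elementwise product with the kernel and sum: -2.4·0.5 + -2.1·2 + -1.7·1.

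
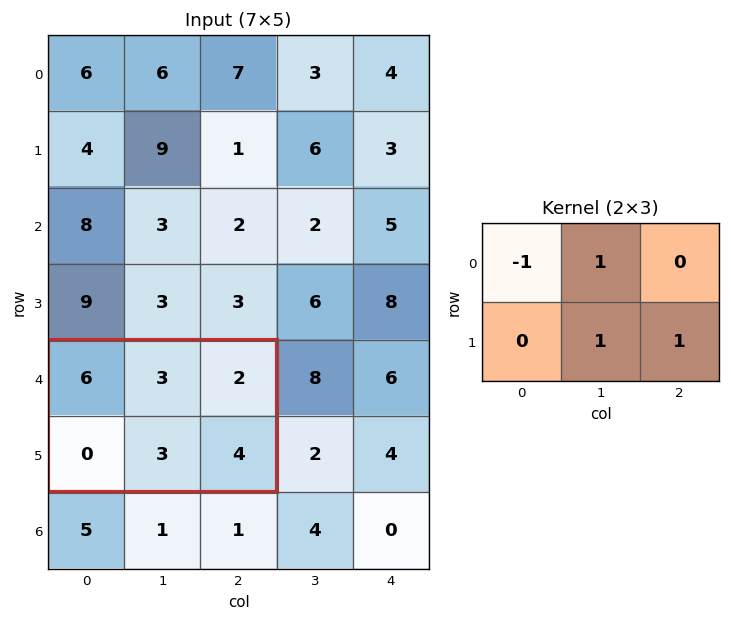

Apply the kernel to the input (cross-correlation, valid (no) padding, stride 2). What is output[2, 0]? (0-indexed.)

4

The receptive field on the input at this output position is [6 3 2 / 0 3 4]. Elementwise product with the kernel and sum: 6·-1 + 3·1 + 3·1 + 4·1.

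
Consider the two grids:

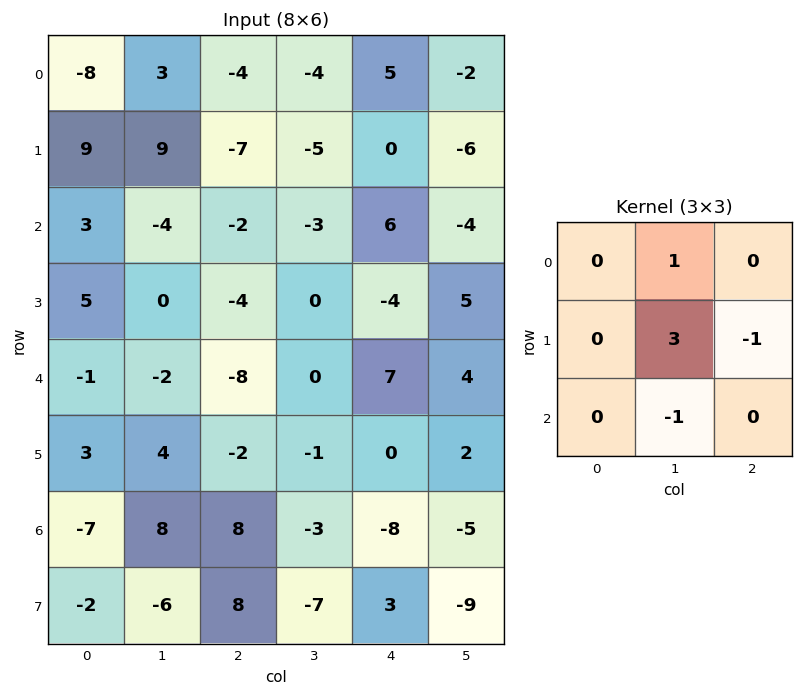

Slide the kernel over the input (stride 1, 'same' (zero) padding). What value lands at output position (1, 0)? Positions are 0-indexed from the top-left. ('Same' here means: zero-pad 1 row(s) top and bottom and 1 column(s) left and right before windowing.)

7

The receptive field on the zero-padded input at this output position is [0 -8 3 / 0 9 9 / 0 3 -4]. Elementwise product with the kernel and sum: -8·1 + 9·3 + 9·-1 + 3·-1.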